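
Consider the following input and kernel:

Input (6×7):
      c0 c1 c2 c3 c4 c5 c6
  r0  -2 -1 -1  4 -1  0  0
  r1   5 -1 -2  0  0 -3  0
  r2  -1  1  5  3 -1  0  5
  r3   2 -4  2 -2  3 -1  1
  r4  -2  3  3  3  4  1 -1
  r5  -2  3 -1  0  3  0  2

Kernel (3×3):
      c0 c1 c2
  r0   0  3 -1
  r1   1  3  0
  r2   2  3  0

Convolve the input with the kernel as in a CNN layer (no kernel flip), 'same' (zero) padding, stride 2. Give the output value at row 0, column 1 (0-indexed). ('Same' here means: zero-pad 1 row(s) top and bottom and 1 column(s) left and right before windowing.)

-12

The receptive field on the zero-padded input at this output position is [0 0 0 / -1 -1 4 / -1 -2 0]. Elementwise product with the kernel and sum: 0·3 + 0·-1 + -1·1 + -1·3 + -1·2 + -2·3.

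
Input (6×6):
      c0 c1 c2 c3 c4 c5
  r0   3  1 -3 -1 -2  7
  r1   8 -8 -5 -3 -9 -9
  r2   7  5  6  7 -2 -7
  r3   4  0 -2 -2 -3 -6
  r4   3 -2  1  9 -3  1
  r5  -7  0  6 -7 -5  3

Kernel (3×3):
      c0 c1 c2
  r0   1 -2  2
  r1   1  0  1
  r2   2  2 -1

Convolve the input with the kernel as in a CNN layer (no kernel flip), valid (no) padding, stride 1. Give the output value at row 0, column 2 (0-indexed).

9

The receptive field on the input at this output position is [-3 -1 -2 / -5 -3 -9 / 6 7 -2]. Elementwise product with the kernel and sum: -3·1 + -1·-2 + -2·2 + -5·1 + -9·1 + 6·2 + 7·2 + -2·-1.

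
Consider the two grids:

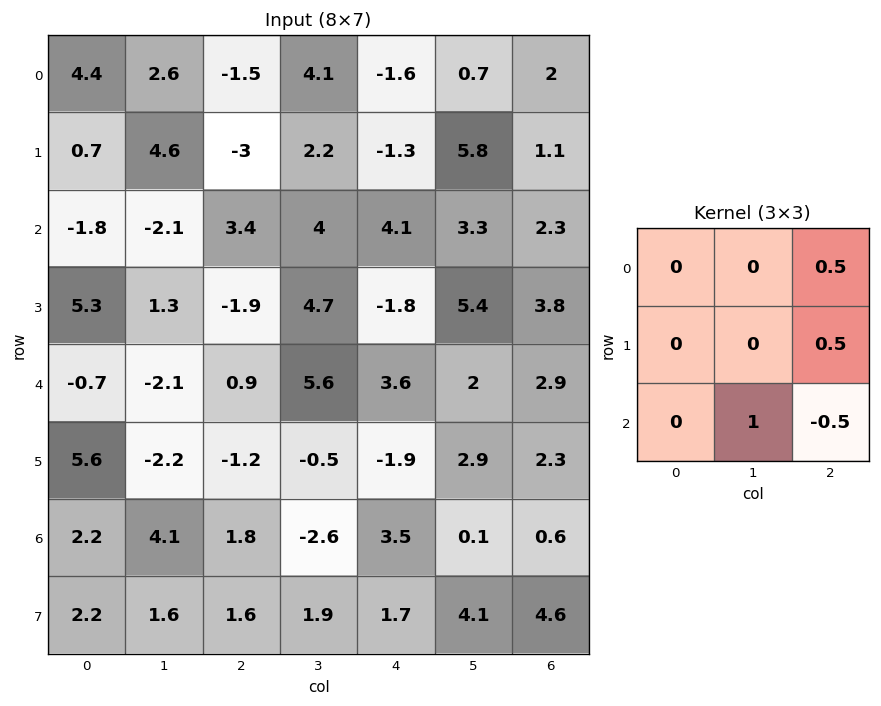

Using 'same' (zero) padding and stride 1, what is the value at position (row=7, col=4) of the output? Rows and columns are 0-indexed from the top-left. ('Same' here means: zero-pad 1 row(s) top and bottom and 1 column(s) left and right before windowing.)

2.1

The receptive field on the zero-padded input at this output position is [-2.6 3.5 0.1 / 1.9 1.7 4.1 / 0 0 0]. Elementwise product with the kernel and sum: 0.1·0.5 + 4.1·0.5 + 0·1 + 0·-0.5.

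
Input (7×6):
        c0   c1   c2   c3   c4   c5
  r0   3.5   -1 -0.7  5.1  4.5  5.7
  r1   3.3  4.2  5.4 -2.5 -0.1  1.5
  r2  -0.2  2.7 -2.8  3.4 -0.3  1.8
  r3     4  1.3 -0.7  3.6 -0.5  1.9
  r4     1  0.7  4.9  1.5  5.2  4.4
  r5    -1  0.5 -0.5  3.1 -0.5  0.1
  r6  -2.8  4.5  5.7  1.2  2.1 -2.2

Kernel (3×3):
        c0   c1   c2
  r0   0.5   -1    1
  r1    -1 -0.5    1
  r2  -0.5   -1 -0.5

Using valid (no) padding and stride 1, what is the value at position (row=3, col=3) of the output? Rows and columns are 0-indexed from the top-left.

3.4

The receptive field on the input at this output position is [3.6 -0.5 1.9 / 1.5 5.2 4.4 / 3.1 -0.5 0.1]. Elementwise product with the kernel and sum: 3.6·0.5 + -0.5·-1 + 1.9·1 + 1.5·-1 + 5.2·-0.5 + 4.4·1 + 3.1·-0.5 + -0.5·-1 + 0.1·-0.5.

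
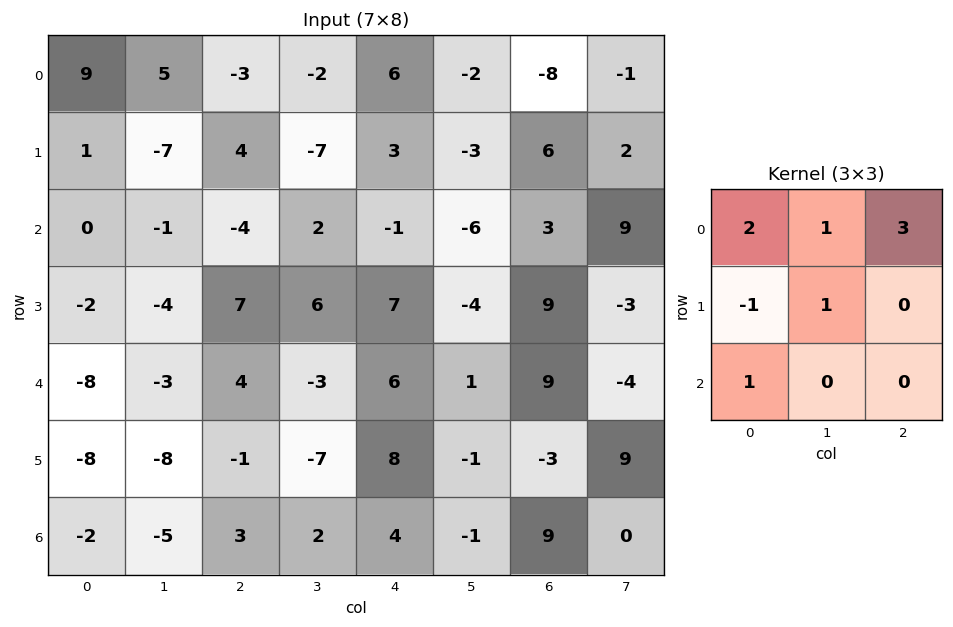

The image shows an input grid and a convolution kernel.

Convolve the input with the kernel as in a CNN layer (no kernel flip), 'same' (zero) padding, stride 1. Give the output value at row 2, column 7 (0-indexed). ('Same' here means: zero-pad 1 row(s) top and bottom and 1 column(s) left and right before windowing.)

The receptive field on the zero-padded input at this output position is [6 2 0 / 3 9 0 / 9 -3 0]. Elementwise product with the kernel and sum: 6·2 + 2·1 + 0·3 + 3·-1 + 9·1 + 9·1.

29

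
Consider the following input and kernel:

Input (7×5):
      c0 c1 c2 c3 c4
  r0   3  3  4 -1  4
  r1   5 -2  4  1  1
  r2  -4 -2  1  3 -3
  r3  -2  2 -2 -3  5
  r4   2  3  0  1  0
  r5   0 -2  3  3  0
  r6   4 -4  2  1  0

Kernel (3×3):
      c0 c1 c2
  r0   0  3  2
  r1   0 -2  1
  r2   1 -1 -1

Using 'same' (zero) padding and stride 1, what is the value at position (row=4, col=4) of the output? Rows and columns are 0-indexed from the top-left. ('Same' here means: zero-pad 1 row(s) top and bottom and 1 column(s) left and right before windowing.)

The receptive field on the zero-padded input at this output position is [-3 5 0 / 1 0 0 / 3 0 0]. Elementwise product with the kernel and sum: 5·3 + 0·2 + 0·-2 + 0·1 + 3·1 + 0·-1 + 0·-1.

18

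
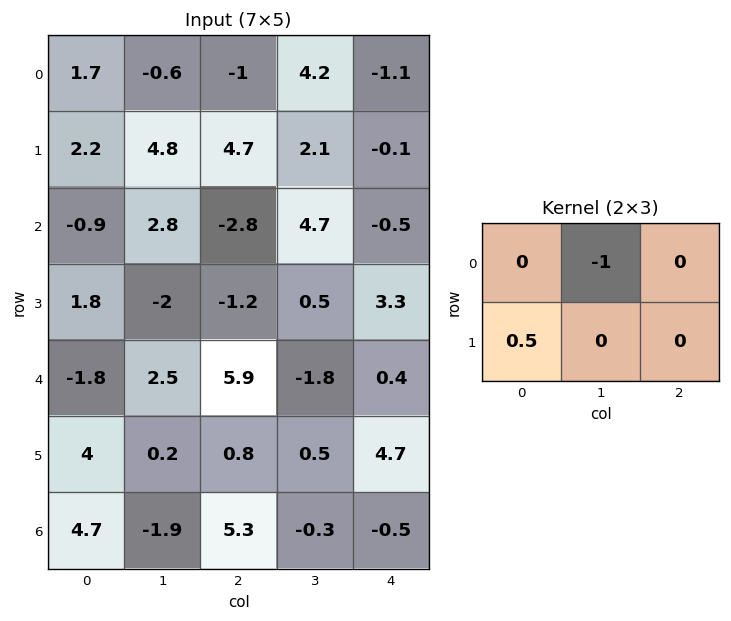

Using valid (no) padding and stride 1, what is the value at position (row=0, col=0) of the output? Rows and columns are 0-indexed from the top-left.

The receptive field on the input at this output position is [1.7 -0.6 -1 / 2.2 4.8 4.7]. Elementwise product with the kernel and sum: -0.6·-1 + 2.2·0.5.

1.7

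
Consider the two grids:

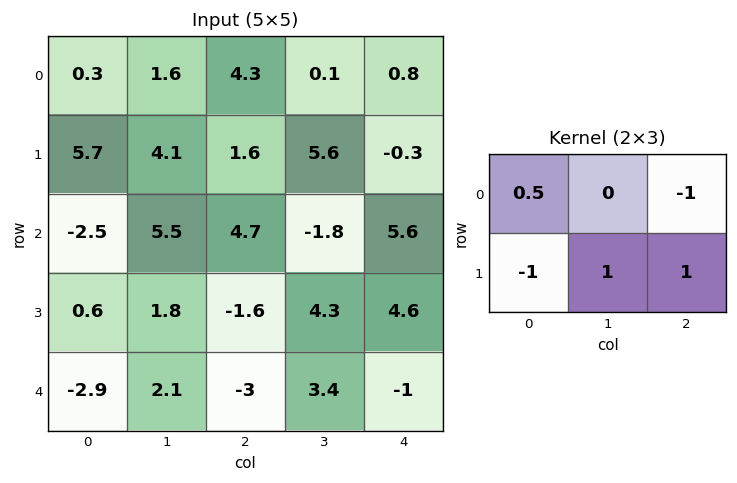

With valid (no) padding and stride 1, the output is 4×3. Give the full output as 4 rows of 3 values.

Output[0,0]: The receptive field on the input at this output position is [0.3 1.6 4.3 / 5.7 4.1 1.6]. Elementwise product with the kernel and sum: 0.3·0.5 + 4.3·-1 + 5.7·-1 + 4.1·1 + 1.6·1.
Output[0,1]: The receptive field on the input at this output position is [1.6 4.3 0.1 / 4.1 1.6 5.6]. Elementwise product with the kernel and sum: 1.6·0.5 + 0.1·-1 + 4.1·-1 + 1.6·1 + 5.6·1.

-4.15 3.8 5.05
13.95 -6.15 0.2
-6.35 5.45 7.25
3.9 -5.1 0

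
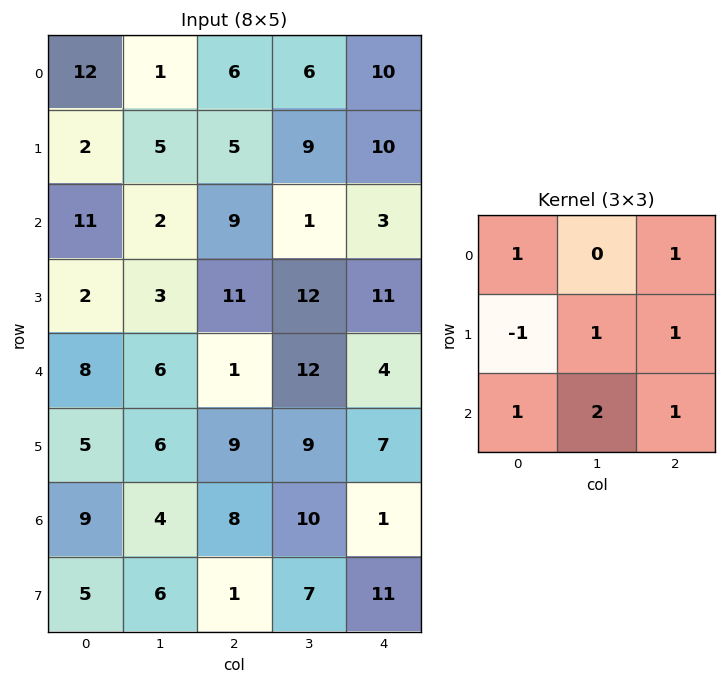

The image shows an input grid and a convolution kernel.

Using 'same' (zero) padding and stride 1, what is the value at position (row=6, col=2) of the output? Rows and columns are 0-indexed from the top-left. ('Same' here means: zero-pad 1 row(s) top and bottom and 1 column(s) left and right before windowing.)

44

The receptive field on the zero-padded input at this output position is [6 9 9 / 4 8 10 / 6 1 7]. Elementwise product with the kernel and sum: 6·1 + 9·1 + 4·-1 + 8·1 + 10·1 + 6·1 + 1·2 + 7·1.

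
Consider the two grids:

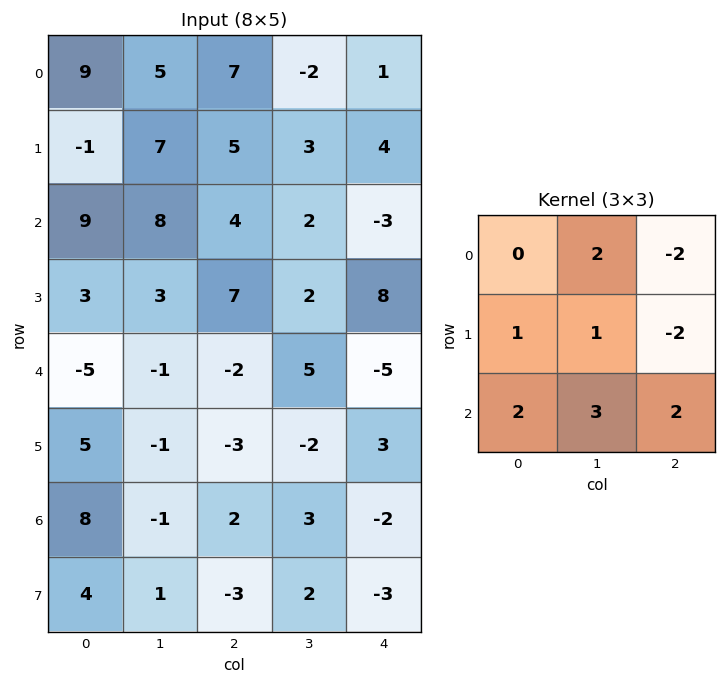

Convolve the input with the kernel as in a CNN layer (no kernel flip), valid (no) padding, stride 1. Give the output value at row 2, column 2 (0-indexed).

The receptive field on the input at this output position is [4 2 -3 / 7 2 8 / -2 5 -5]. Elementwise product with the kernel and sum: 2·2 + -3·-2 + 7·1 + 2·1 + 8·-2 + -2·2 + 5·3 + -5·2.

4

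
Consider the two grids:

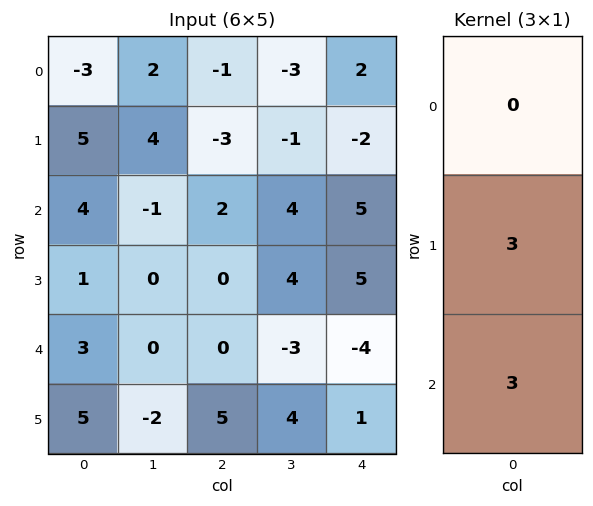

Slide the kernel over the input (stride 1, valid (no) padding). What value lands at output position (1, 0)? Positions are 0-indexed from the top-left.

15

The receptive field on the input at this output position is [5 / 4 / 1]. Elementwise product with the kernel and sum: 4·3 + 1·3.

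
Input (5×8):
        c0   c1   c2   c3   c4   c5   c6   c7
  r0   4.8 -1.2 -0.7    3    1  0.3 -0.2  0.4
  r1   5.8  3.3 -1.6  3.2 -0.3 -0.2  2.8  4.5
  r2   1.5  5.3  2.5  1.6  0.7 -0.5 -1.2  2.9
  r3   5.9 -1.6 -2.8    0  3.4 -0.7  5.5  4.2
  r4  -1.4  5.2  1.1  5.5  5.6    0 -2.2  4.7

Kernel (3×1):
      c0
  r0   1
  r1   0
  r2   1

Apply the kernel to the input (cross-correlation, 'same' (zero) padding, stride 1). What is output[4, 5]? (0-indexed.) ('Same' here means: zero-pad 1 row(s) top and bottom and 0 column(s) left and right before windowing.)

The receptive field on the zero-padded input at this output position is [-0.7 / 0 / 0]. Elementwise product with the kernel and sum: -0.7·1 + 0·1.

-0.7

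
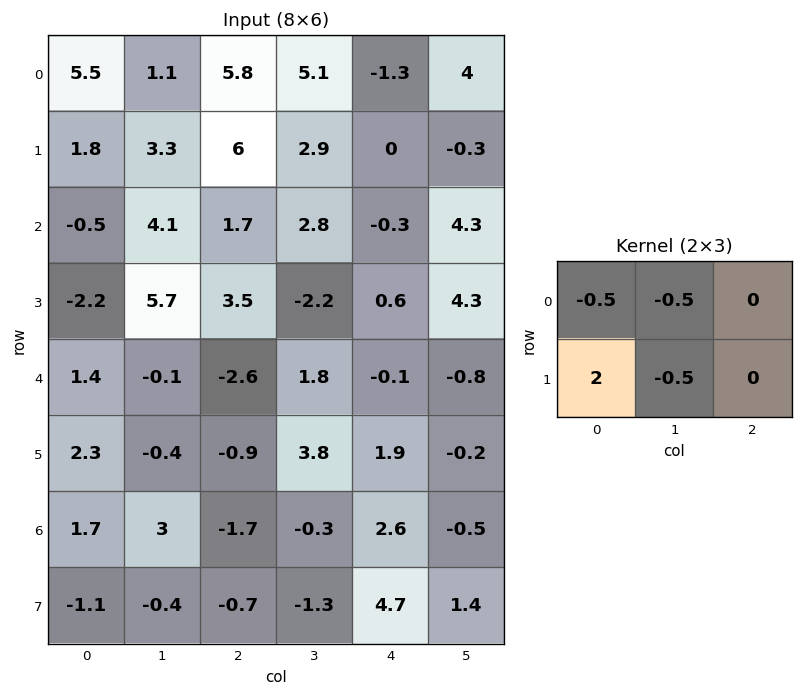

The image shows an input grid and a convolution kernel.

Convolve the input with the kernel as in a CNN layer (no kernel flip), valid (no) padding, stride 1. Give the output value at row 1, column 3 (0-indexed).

The receptive field on the input at this output position is [2.9 0 -0.3 / 2.8 -0.3 4.3]. Elementwise product with the kernel and sum: 2.9·-0.5 + 0·-0.5 + 2.8·2 + -0.3·-0.5.

4.3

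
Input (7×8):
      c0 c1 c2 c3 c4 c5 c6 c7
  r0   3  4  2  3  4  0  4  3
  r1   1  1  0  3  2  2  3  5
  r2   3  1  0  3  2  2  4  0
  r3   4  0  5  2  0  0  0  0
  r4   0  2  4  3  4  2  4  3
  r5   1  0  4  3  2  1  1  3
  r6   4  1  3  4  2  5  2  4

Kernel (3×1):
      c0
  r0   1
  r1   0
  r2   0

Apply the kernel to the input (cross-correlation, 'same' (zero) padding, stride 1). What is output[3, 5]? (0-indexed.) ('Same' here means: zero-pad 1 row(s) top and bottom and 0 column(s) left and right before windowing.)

2

The receptive field on the zero-padded input at this output position is [2 / 0 / 2]. Elementwise product with the kernel and sum: 2·1.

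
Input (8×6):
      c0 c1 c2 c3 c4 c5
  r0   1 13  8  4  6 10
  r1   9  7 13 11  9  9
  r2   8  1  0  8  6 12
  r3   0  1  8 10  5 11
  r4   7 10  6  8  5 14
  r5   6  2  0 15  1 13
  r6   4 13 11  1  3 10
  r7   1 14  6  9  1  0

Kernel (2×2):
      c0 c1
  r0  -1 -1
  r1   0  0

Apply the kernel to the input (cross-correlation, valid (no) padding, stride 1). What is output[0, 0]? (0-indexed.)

The receptive field on the input at this output position is [1 13 / 9 7]. Elementwise product with the kernel and sum: 1·-1 + 13·-1.

-14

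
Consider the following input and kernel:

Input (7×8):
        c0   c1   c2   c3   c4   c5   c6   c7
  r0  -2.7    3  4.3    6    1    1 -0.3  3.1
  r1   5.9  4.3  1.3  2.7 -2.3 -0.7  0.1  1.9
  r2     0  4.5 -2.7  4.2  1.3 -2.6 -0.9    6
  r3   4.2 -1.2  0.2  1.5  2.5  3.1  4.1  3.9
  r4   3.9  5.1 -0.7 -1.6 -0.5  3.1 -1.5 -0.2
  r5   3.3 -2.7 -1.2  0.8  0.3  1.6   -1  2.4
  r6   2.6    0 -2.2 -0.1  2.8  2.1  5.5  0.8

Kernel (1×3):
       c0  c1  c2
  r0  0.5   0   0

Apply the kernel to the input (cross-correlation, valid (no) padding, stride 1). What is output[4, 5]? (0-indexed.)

1.55

The receptive field on the input at this output position is [3.1 -1.5 -0.2]. Elementwise product with the kernel and sum: 3.1·0.5.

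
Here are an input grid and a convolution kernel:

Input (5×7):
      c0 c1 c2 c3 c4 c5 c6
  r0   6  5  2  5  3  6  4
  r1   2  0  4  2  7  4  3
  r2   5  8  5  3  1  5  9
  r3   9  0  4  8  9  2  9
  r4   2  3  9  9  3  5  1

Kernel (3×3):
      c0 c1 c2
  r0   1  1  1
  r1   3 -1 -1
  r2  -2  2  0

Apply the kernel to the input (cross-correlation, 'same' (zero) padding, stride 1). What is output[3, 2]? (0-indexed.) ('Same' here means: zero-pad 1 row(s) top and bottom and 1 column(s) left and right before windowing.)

16

The receptive field on the zero-padded input at this output position is [8 5 3 / 0 4 8 / 3 9 9]. Elementwise product with the kernel and sum: 8·1 + 5·1 + 3·1 + 0·3 + 4·-1 + 8·-1 + 3·-2 + 9·2.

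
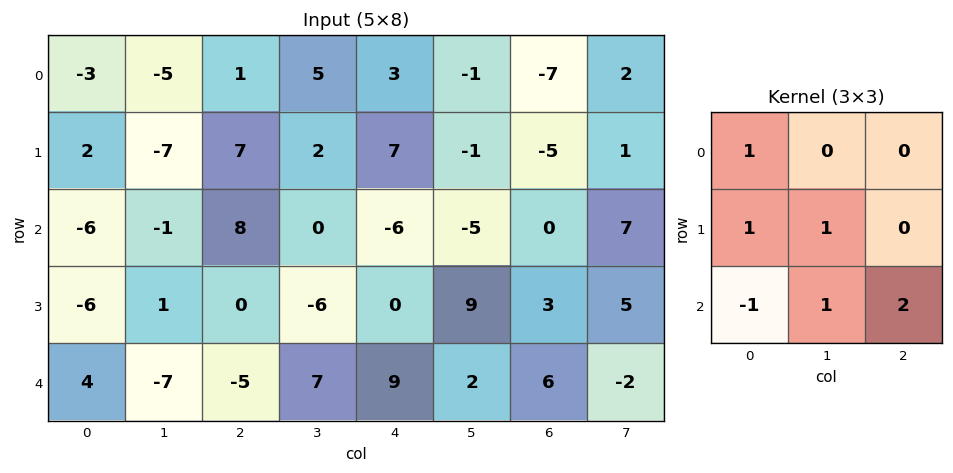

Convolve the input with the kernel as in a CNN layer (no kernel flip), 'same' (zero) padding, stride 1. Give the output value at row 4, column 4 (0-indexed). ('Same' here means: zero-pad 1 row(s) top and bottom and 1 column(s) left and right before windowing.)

The receptive field on the zero-padded input at this output position is [-6 0 9 / 7 9 2 / 0 0 0]. Elementwise product with the kernel and sum: -6·1 + 7·1 + 9·1 + 0·-1 + 0·1 + 0·2.

10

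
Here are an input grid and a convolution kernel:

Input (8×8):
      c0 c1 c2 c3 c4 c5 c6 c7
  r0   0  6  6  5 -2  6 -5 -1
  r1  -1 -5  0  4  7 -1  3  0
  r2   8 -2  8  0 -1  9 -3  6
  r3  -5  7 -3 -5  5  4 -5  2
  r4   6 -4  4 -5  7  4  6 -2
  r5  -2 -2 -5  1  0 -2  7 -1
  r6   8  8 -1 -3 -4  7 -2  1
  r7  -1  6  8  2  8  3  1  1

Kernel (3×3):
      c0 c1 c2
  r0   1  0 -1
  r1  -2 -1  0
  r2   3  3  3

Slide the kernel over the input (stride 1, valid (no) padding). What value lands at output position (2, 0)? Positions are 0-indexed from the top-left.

21

The receptive field on the input at this output position is [8 -2 8 / -5 7 -3 / 6 -4 4]. Elementwise product with the kernel and sum: 8·1 + 8·-1 + -5·-2 + 7·-1 + 6·3 + -4·3 + 4·3.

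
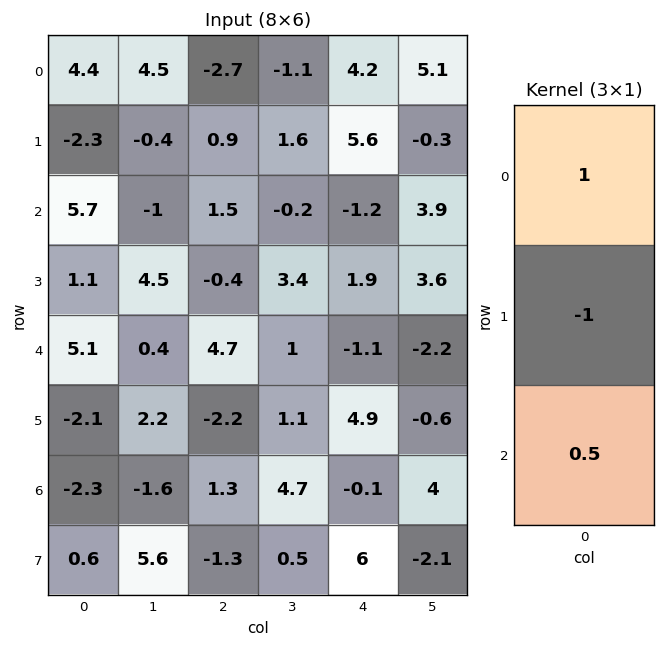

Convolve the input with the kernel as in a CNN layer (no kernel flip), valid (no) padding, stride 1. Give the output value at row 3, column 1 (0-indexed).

The receptive field on the input at this output position is [4.5 / 0.4 / 2.2]. Elementwise product with the kernel and sum: 4.5·1 + 0.4·-1 + 2.2·0.5.

5.2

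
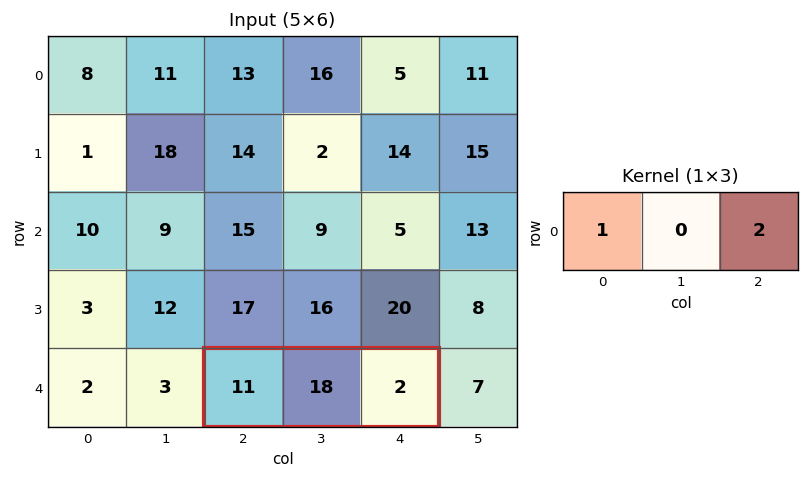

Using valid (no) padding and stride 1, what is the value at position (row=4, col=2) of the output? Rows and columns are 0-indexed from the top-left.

15

The receptive field on the input at this output position is [11 18 2]. Elementwise product with the kernel and sum: 11·1 + 2·2.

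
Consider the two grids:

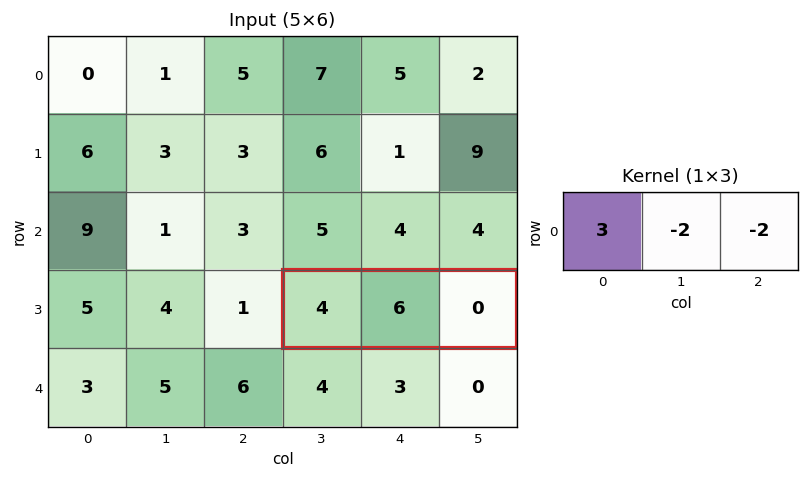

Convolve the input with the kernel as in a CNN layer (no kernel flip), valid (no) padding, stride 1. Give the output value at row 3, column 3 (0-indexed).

0

The receptive field on the input at this output position is [4 6 0]. Elementwise product with the kernel and sum: 4·3 + 6·-2 + 0·-2.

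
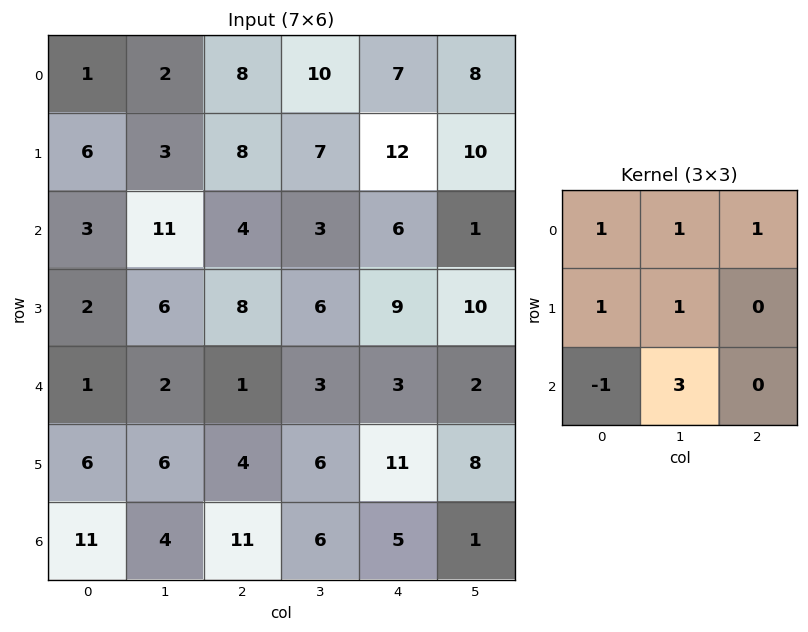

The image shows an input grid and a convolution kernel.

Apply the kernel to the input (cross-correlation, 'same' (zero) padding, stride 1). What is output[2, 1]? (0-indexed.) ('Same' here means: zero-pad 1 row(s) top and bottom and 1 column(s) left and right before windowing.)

The receptive field on the zero-padded input at this output position is [6 3 8 / 3 11 4 / 2 6 8]. Elementwise product with the kernel and sum: 6·1 + 3·1 + 8·1 + 3·1 + 11·1 + 2·-1 + 6·3.

47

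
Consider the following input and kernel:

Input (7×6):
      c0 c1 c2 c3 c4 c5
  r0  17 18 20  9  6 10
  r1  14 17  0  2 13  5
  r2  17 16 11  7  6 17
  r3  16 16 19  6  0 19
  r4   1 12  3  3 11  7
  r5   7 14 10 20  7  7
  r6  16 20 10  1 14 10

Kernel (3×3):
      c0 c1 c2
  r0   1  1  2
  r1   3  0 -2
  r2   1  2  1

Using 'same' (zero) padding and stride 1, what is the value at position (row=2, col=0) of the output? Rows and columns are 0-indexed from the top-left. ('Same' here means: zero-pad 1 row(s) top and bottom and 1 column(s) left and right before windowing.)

The receptive field on the zero-padded input at this output position is [0 14 17 / 0 17 16 / 0 16 16]. Elementwise product with the kernel and sum: 0·1 + 14·1 + 17·2 + 0·3 + 16·-2 + 0·1 + 16·2 + 16·1.

64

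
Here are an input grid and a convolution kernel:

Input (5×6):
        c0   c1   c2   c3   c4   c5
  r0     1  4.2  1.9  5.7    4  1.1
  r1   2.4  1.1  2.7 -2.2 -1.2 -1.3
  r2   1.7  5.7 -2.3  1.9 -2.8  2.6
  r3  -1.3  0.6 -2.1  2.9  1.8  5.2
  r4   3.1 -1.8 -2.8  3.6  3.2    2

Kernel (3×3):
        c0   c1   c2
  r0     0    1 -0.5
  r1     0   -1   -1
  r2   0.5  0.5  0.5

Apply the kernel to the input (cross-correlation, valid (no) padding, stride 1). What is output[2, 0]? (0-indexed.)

7.6

The receptive field on the input at this output position is [1.7 5.7 -2.3 / -1.3 0.6 -2.1 / 3.1 -1.8 -2.8]. Elementwise product with the kernel and sum: 5.7·1 + -2.3·-0.5 + 0.6·-1 + -2.1·-1 + 3.1·0.5 + -1.8·0.5 + -2.8·0.5.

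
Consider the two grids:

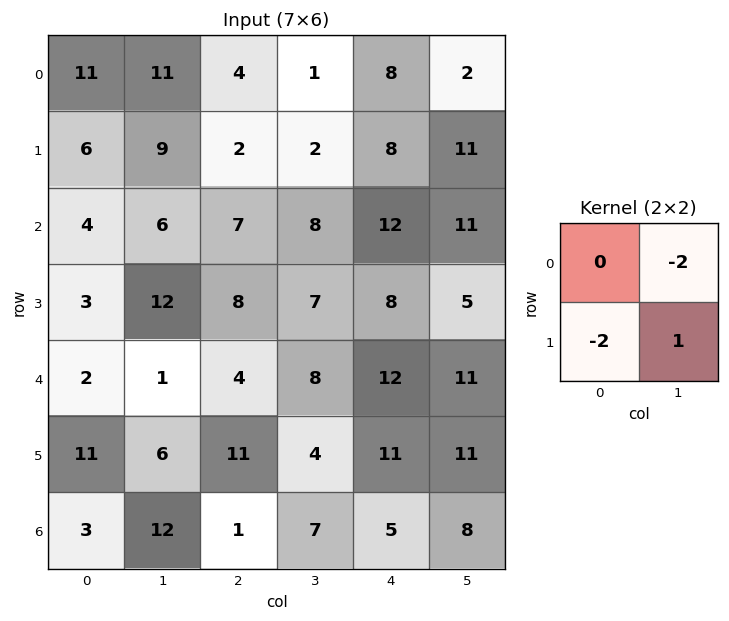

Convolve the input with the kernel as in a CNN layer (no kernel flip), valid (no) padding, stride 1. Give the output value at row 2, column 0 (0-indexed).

-6

The receptive field on the input at this output position is [4 6 / 3 12]. Elementwise product with the kernel and sum: 6·-2 + 3·-2 + 12·1.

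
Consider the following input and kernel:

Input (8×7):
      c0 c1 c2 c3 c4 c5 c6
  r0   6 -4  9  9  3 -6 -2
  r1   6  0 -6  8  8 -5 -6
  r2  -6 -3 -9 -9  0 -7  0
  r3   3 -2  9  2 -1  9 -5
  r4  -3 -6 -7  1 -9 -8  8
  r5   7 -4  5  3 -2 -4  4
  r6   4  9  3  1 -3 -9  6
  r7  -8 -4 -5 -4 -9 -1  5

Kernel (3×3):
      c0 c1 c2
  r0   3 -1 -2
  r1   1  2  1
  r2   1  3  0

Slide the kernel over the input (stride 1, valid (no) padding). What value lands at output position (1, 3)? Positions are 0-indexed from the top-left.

9

The receptive field on the input at this output position is [8 8 -5 / -9 0 -7 / 2 -1 9]. Elementwise product with the kernel and sum: 8·3 + 8·-1 + -5·-2 + -9·1 + 0·2 + -7·1 + 2·1 + -1·3.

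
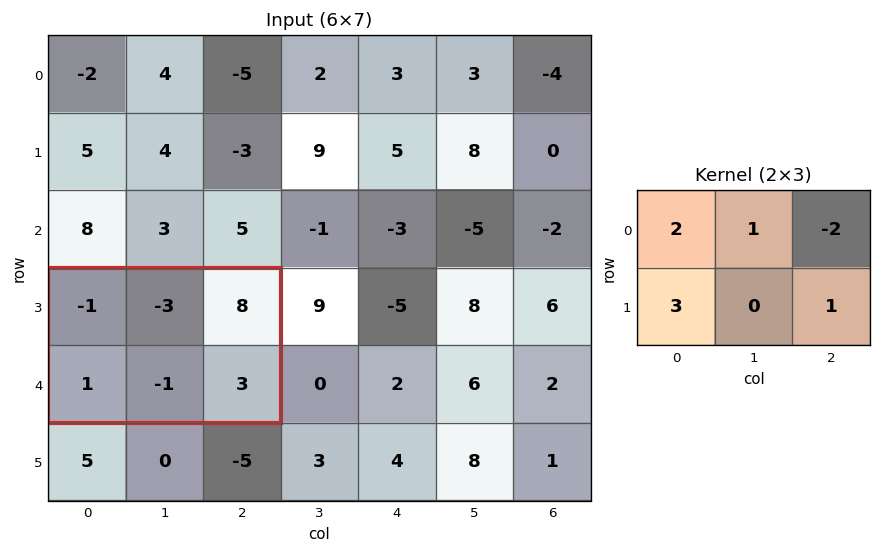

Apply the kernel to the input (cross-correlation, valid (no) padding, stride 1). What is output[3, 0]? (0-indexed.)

-15

The receptive field on the input at this output position is [-1 -3 8 / 1 -1 3]. Elementwise product with the kernel and sum: -1·2 + -3·1 + 8·-2 + 1·3 + 3·1.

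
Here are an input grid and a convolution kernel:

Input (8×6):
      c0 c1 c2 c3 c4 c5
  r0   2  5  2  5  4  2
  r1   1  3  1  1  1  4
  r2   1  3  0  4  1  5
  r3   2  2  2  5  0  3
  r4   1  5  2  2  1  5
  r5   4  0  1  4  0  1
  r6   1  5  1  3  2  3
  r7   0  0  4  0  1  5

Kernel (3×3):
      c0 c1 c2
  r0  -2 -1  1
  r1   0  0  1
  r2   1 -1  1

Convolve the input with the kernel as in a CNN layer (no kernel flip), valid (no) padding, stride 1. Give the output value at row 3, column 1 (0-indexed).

The receptive field on the input at this output position is [2 2 5 / 5 2 2 / 0 1 4]. Elementwise product with the kernel and sum: 2·-2 + 2·-1 + 5·1 + 2·1 + 0·1 + 1·-1 + 4·1.

4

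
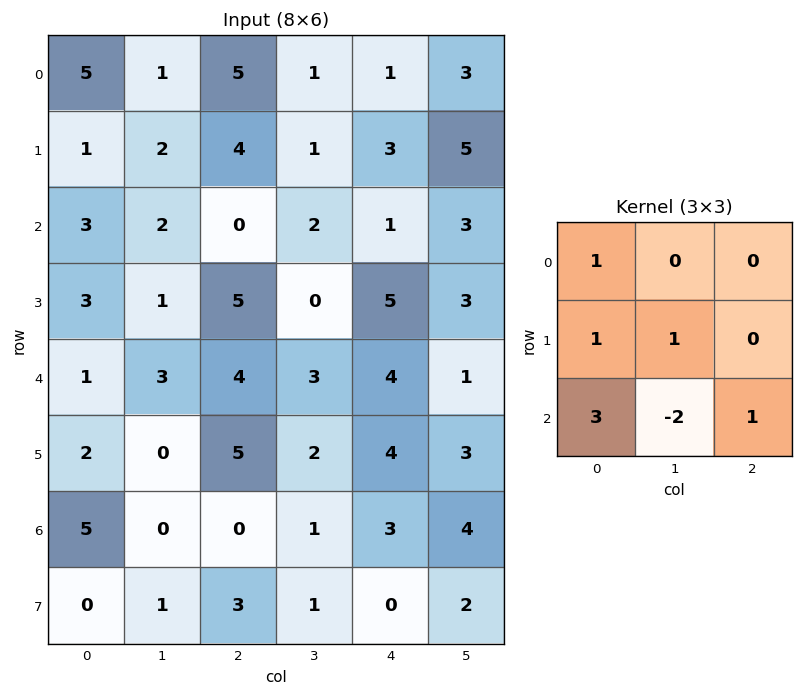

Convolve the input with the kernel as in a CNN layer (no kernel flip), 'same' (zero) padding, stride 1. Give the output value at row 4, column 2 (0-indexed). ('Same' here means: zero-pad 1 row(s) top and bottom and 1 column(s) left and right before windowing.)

The receptive field on the zero-padded input at this output position is [1 5 0 / 3 4 3 / 0 5 2]. Elementwise product with the kernel and sum: 1·1 + 3·1 + 4·1 + 0·3 + 5·-2 + 2·1.

0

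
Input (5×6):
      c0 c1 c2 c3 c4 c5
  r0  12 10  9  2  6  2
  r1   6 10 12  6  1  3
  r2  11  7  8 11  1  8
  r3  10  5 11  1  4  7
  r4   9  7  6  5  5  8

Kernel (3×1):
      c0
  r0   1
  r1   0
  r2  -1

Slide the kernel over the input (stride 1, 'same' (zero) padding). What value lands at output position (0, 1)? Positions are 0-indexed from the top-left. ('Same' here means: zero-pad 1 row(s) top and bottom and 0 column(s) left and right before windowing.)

The receptive field on the zero-padded input at this output position is [0 / 10 / 10]. Elementwise product with the kernel and sum: 0·1 + 10·-1.

-10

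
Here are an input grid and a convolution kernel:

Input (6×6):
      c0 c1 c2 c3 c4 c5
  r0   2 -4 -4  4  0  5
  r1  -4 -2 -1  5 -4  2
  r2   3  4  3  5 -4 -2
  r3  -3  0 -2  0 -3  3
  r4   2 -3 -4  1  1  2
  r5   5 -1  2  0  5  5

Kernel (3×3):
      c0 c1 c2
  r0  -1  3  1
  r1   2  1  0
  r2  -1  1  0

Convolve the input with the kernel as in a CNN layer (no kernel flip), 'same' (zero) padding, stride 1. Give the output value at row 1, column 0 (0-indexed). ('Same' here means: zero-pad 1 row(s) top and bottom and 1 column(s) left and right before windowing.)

The receptive field on the zero-padded input at this output position is [0 2 -4 / 0 -4 -2 / 0 3 4]. Elementwise product with the kernel and sum: 0·-1 + 2·3 + -4·1 + 0·2 + -4·1 + 0·-1 + 3·1.

1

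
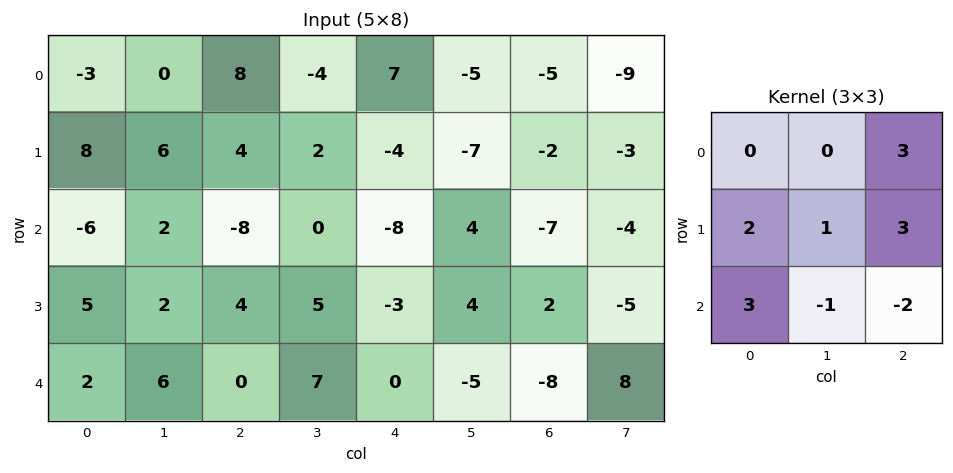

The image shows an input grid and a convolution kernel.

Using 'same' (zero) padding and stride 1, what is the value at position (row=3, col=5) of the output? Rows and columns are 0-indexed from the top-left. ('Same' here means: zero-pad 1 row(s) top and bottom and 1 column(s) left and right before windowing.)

4

The receptive field on the zero-padded input at this output position is [-8 4 -7 / -3 4 2 / 0 -5 -8]. Elementwise product with the kernel and sum: -7·3 + -3·2 + 4·1 + 2·3 + 0·3 + -5·-1 + -8·-2.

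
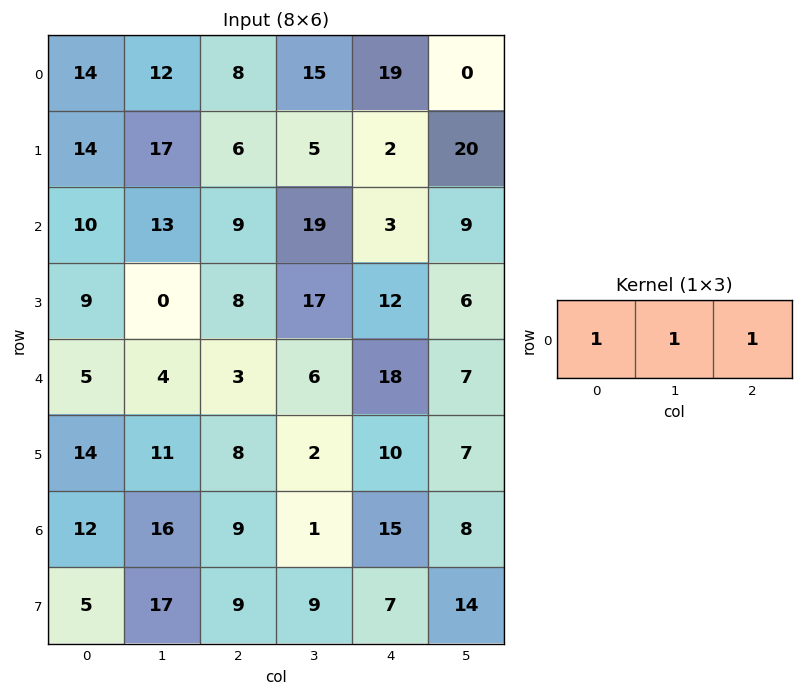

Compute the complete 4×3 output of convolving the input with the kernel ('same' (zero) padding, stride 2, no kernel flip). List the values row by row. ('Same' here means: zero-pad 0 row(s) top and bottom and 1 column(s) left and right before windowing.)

Output[0,0]: The receptive field on the zero-padded input at this output position is [0 14 12]. Elementwise product with the kernel and sum: 0·1 + 14·1 + 12·1.
Output[0,1]: The receptive field on the zero-padded input at this output position is [12 8 15]. Elementwise product with the kernel and sum: 12·1 + 8·1 + 15·1.

26 35 34
23 41 31
9 13 31
28 26 24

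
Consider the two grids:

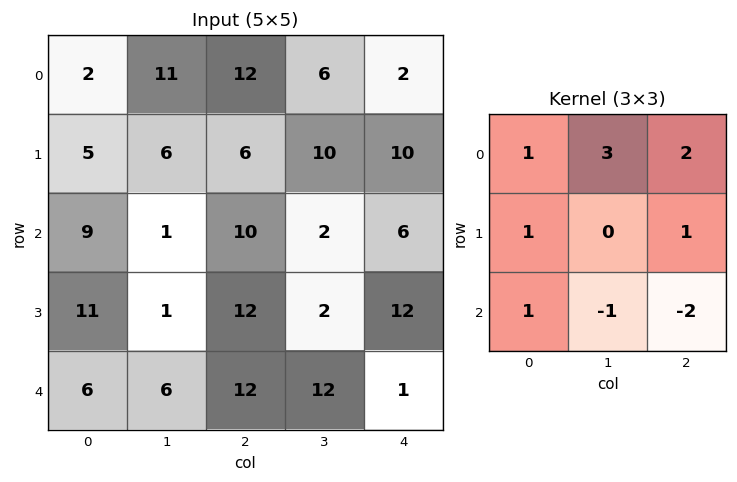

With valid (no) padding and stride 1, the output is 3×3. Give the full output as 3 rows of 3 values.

58 62 46
40 32 58
31 8 50

Output[0,0]: The receptive field on the input at this output position is [2 11 12 / 5 6 6 / 9 1 10]. Elementwise product with the kernel and sum: 2·1 + 11·3 + 12·2 + 5·1 + 6·1 + 9·1 + 1·-1 + 10·-2.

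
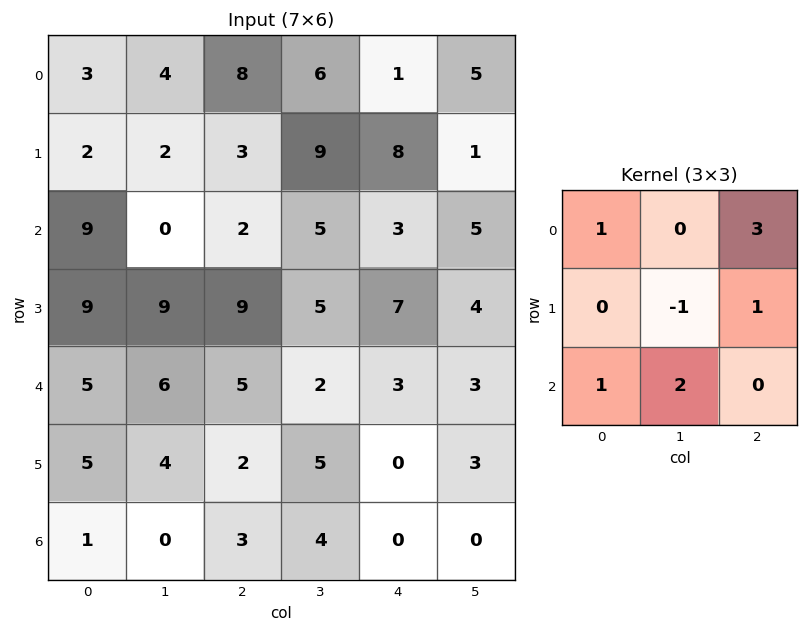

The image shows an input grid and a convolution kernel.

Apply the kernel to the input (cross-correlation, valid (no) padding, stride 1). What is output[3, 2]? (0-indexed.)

43

The receptive field on the input at this output position is [9 5 7 / 5 2 3 / 2 5 0]. Elementwise product with the kernel and sum: 9·1 + 7·3 + 2·-1 + 3·1 + 2·1 + 5·2.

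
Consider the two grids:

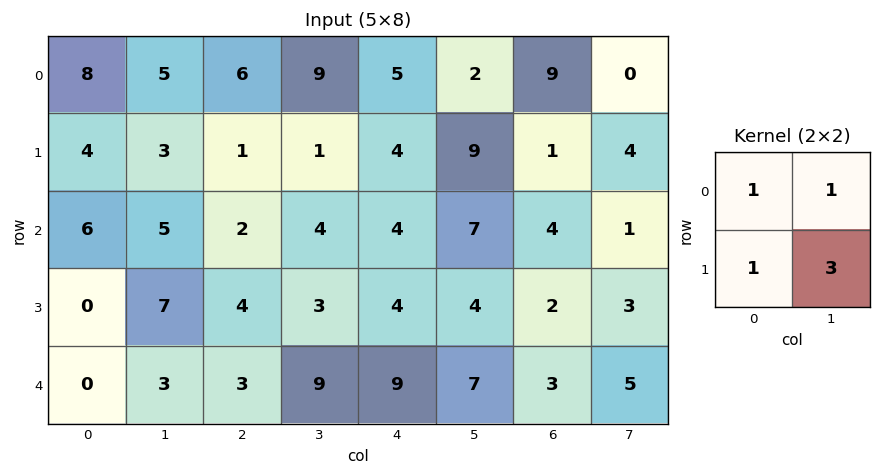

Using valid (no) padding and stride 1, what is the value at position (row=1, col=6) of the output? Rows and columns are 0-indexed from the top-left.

12

The receptive field on the input at this output position is [1 4 / 4 1]. Elementwise product with the kernel and sum: 1·1 + 4·1 + 4·1 + 1·3.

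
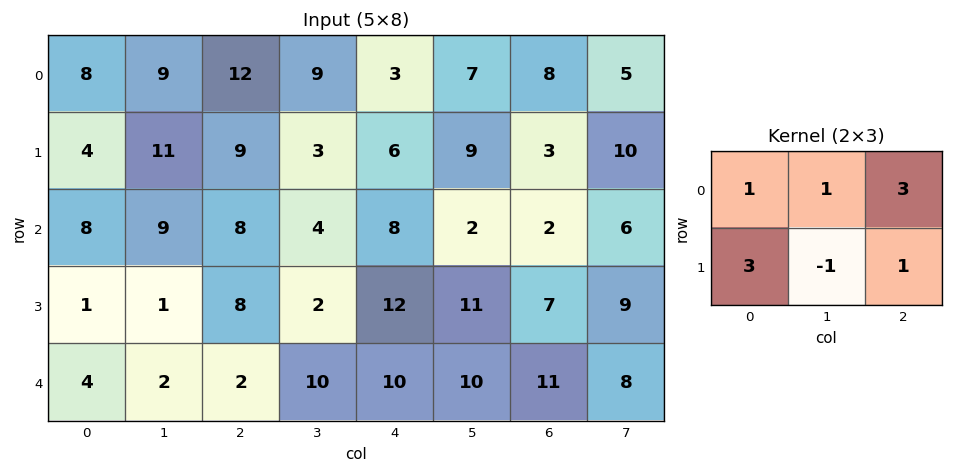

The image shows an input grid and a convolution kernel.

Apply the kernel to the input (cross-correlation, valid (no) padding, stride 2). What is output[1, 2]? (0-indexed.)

The receptive field on the input at this output position is [8 2 2 / 12 11 7]. Elementwise product with the kernel and sum: 8·1 + 2·1 + 2·3 + 12·3 + 11·-1 + 7·1.

48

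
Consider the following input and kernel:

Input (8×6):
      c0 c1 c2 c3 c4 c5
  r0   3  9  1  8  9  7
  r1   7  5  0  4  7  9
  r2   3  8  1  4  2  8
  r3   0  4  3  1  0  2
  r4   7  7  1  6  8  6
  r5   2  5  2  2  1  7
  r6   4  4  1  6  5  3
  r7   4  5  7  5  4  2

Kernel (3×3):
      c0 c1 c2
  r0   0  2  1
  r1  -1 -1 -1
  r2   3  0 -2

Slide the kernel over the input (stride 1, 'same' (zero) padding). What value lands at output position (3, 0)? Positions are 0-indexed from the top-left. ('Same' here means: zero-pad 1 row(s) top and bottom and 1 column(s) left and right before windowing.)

The receptive field on the zero-padded input at this output position is [0 3 8 / 0 0 4 / 0 7 7]. Elementwise product with the kernel and sum: 3·2 + 8·1 + 0·-1 + 0·-1 + 4·-1 + 0·3 + 7·-2.

-4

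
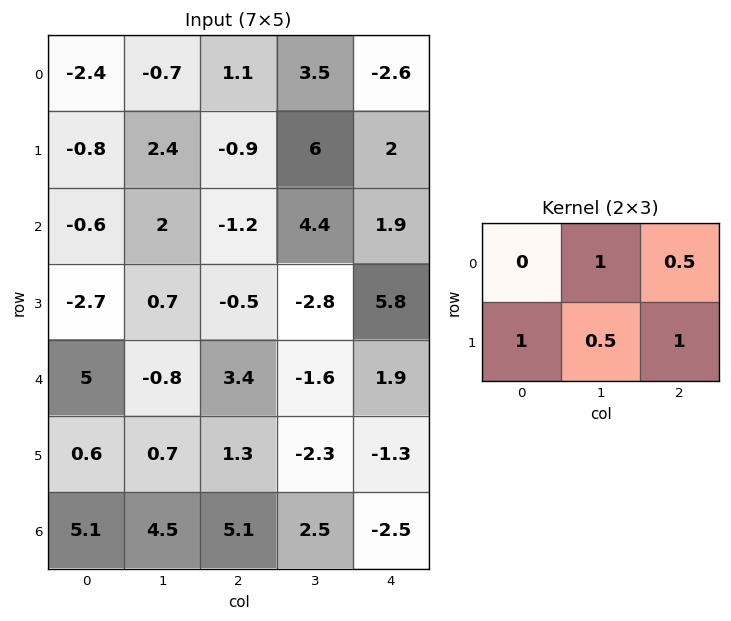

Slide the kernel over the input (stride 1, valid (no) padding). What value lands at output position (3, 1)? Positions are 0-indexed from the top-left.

-2.6

The receptive field on the input at this output position is [0.7 -0.5 -2.8 / -0.8 3.4 -1.6]. Elementwise product with the kernel and sum: -0.5·1 + -2.8·0.5 + -0.8·1 + 3.4·0.5 + -1.6·1.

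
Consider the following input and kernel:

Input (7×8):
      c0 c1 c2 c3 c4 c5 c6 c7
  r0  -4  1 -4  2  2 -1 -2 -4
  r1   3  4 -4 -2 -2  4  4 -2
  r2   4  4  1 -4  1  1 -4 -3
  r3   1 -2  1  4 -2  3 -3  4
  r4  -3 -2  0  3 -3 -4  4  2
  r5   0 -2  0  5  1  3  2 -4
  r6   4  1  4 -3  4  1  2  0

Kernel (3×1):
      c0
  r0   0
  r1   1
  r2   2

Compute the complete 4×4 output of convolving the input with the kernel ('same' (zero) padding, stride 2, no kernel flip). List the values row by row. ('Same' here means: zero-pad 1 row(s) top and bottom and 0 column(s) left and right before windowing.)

Output[0,0]: The receptive field on the zero-padded input at this output position is [0 / -4 / 3]. Elementwise product with the kernel and sum: -4·1 + 3·2.

2 -12 -2 6
6 3 -3 -10
-3 0 -1 8
4 4 4 2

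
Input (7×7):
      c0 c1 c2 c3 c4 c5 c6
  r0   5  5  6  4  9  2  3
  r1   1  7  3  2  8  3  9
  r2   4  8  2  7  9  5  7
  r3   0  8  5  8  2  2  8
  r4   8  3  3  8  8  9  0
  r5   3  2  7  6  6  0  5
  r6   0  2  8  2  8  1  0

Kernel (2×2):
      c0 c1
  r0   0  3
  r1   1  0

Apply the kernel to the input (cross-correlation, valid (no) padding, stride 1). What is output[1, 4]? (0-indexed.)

The receptive field on the input at this output position is [8 3 / 9 5]. Elementwise product with the kernel and sum: 3·3 + 9·1.

18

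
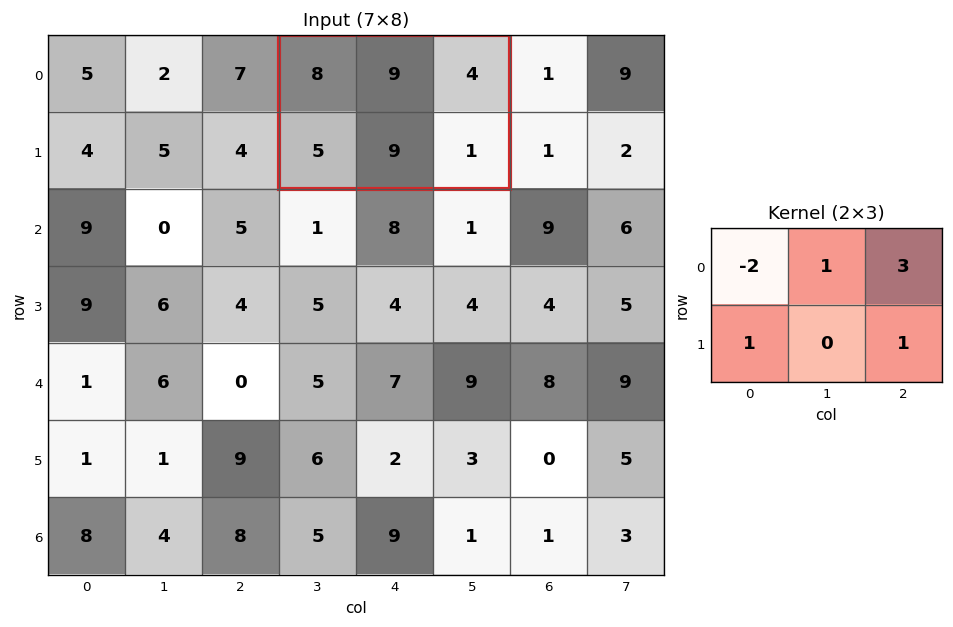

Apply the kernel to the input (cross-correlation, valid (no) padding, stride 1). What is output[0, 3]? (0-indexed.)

The receptive field on the input at this output position is [8 9 4 / 5 9 1]. Elementwise product with the kernel and sum: 8·-2 + 9·1 + 4·3 + 5·1 + 1·1.

11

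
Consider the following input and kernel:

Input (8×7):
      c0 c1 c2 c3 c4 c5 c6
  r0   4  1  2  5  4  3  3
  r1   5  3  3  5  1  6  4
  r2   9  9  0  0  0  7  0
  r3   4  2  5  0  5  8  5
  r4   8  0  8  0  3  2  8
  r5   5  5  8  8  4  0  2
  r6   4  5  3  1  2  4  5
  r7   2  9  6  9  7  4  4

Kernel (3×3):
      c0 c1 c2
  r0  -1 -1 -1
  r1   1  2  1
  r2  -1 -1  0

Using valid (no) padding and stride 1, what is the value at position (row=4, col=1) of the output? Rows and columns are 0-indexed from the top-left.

The receptive field on the input at this output position is [0 8 0 / 5 8 8 / 5 3 1]. Elementwise product with the kernel and sum: 0·-1 + 8·-1 + 0·-1 + 5·1 + 8·2 + 8·1 + 5·-1 + 3·-1.

13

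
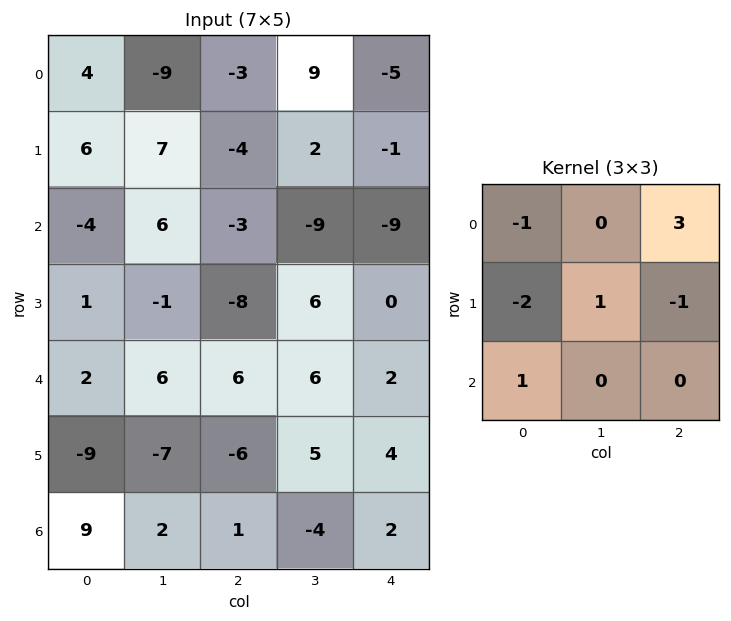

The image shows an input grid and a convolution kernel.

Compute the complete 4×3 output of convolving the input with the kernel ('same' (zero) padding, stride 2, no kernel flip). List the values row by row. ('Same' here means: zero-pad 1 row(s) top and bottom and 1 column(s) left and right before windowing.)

Output[0,0]: The receptive field on the zero-padded input at this output position is [0 0 0 / 0 4 -9 / 0 6 7]. Elementwise product with the kernel and sum: 0·-1 + 0·3 + 0·-2 + 4·1 + -9·-1 + 0·1.

13 13 -21
11 -8 13
-7 0 -11
-14 23 5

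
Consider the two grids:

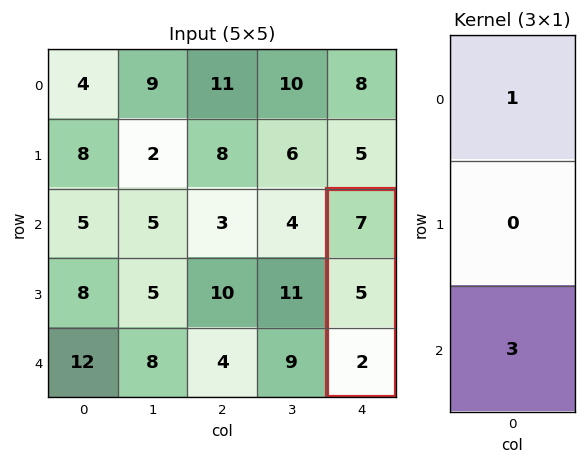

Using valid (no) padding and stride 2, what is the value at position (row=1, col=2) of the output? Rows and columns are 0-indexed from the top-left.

13

The receptive field on the input at this output position is [7 / 5 / 2]. Elementwise product with the kernel and sum: 7·1 + 2·3.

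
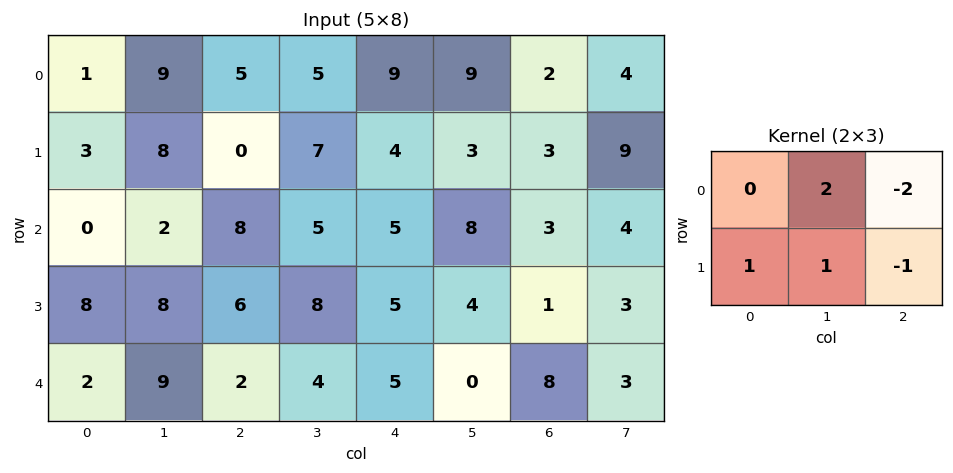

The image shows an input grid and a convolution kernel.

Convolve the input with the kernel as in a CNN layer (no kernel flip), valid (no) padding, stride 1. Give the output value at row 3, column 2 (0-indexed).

7

The receptive field on the input at this output position is [6 8 5 / 2 4 5]. Elementwise product with the kernel and sum: 8·2 + 5·-2 + 2·1 + 4·1 + 5·-1.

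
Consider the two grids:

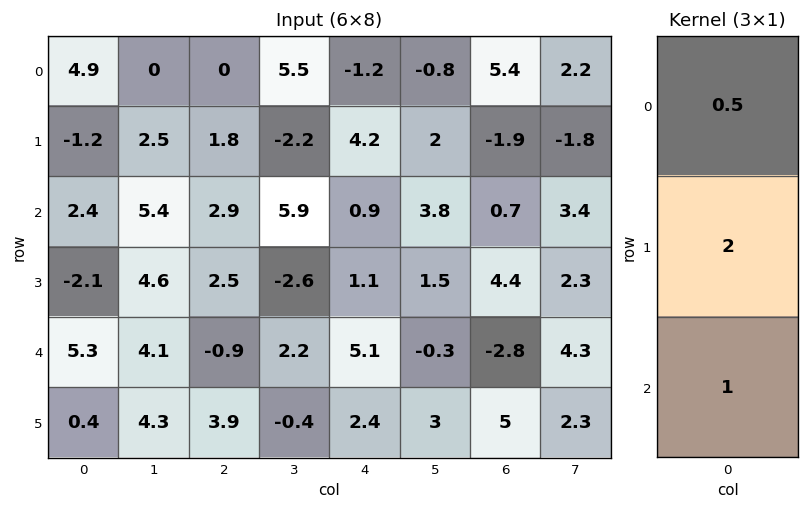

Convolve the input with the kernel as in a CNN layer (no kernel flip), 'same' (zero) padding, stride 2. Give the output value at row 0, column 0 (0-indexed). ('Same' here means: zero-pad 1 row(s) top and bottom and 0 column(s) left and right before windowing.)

8.6

The receptive field on the zero-padded input at this output position is [0 / 4.9 / -1.2]. Elementwise product with the kernel and sum: 0·0.5 + 4.9·2 + -1.2·1.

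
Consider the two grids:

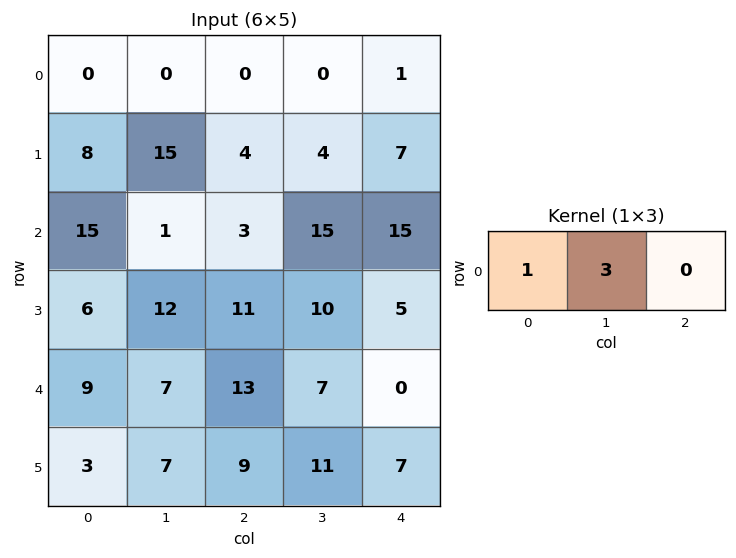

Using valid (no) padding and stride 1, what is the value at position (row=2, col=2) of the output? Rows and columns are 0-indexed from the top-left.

48

The receptive field on the input at this output position is [3 15 15]. Elementwise product with the kernel and sum: 3·1 + 15·3.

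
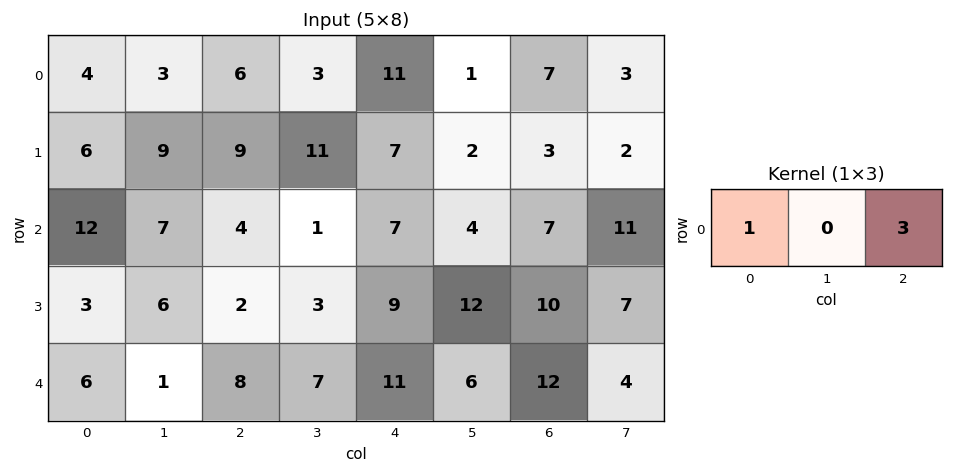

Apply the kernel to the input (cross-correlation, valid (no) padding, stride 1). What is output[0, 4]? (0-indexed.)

32

The receptive field on the input at this output position is [11 1 7]. Elementwise product with the kernel and sum: 11·1 + 7·3.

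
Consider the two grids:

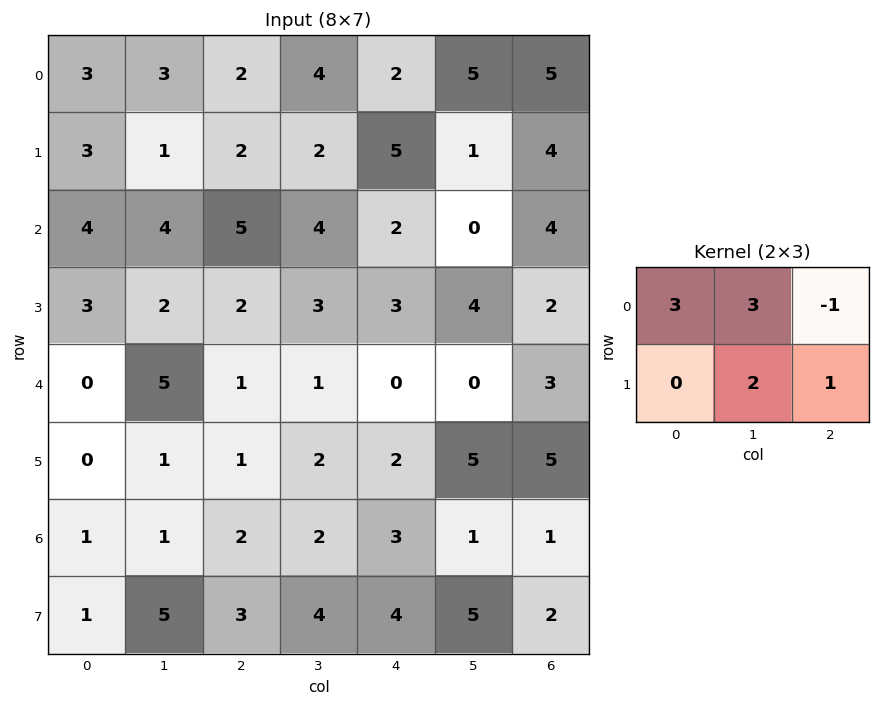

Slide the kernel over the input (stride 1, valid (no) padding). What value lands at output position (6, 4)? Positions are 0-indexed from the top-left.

The receptive field on the input at this output position is [3 1 1 / 4 5 2]. Elementwise product with the kernel and sum: 3·3 + 1·3 + 1·-1 + 5·2 + 2·1.

23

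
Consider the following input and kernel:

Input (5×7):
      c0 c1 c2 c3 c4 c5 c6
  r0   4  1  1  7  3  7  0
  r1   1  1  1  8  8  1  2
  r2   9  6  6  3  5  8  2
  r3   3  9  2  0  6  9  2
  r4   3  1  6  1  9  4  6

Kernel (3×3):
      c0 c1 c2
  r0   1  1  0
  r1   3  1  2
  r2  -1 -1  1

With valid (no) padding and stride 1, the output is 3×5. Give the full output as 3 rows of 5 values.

Output[0,0]: The receptive field on the input at this output position is [4 1 1 / 1 1 1 / 9 6 6]. Elementwise product with the kernel and sum: 4·1 + 1·1 + 1·3 + 1·1 + 1·2 + 9·-1 + 6·-1 + 6·1.
Output[0,1]: The receptive field on the input at this output position is [1 1 7 / 1 1 8 / 6 6 3]. Elementwise product with the kernel and sum: 1·1 + 1·1 + 1·3 + 1·1 + 8·2 + 6·-1 + 6·-1 + 3·1.

2 13 31 44 28
37 21 44 49 23
39 35 29 26 37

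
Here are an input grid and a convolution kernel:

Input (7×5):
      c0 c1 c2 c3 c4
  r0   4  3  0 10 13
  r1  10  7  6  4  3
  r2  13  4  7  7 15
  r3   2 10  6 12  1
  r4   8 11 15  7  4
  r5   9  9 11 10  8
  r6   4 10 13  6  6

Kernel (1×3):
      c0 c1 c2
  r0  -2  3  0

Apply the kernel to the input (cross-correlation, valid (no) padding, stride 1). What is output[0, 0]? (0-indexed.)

The receptive field on the input at this output position is [4 3 0]. Elementwise product with the kernel and sum: 4·-2 + 3·3.

1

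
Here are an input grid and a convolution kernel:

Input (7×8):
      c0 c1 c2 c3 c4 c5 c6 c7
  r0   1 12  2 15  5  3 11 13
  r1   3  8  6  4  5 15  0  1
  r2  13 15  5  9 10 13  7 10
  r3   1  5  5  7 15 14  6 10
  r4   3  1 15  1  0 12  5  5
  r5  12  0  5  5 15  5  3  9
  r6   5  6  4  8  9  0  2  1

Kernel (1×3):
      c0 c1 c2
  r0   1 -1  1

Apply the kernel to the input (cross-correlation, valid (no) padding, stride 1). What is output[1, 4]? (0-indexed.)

-10

The receptive field on the input at this output position is [5 15 0]. Elementwise product with the kernel and sum: 5·1 + 15·-1 + 0·1.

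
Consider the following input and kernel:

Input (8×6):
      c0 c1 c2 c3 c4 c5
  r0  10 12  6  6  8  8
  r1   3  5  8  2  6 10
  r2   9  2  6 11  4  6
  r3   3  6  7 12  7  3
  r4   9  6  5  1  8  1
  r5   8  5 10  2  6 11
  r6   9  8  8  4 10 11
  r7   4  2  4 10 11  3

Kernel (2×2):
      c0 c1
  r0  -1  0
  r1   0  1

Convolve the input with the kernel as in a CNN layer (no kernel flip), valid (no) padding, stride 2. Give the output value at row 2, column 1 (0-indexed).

-3

The receptive field on the input at this output position is [5 1 / 10 2]. Elementwise product with the kernel and sum: 5·-1 + 2·1.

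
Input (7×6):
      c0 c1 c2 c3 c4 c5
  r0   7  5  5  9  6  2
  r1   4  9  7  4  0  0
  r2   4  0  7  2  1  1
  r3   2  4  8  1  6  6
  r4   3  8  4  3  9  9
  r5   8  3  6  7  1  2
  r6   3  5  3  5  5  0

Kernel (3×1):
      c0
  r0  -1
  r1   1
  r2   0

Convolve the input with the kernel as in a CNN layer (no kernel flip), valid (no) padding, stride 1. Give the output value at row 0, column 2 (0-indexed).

2

The receptive field on the input at this output position is [5 / 7 / 7]. Elementwise product with the kernel and sum: 5·-1 + 7·1.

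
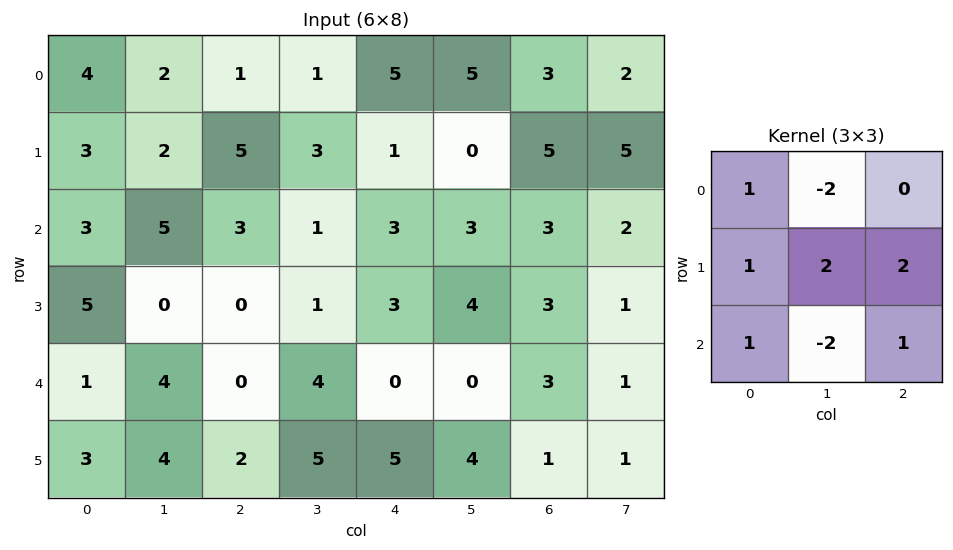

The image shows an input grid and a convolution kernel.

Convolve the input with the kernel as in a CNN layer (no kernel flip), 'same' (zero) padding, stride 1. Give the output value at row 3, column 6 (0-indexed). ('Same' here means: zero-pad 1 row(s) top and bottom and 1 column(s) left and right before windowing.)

The receptive field on the zero-padded input at this output position is [3 3 2 / 4 3 1 / 0 3 1]. Elementwise product with the kernel and sum: 3·1 + 3·-2 + 4·1 + 3·2 + 1·2 + 0·1 + 3·-2 + 1·1.

4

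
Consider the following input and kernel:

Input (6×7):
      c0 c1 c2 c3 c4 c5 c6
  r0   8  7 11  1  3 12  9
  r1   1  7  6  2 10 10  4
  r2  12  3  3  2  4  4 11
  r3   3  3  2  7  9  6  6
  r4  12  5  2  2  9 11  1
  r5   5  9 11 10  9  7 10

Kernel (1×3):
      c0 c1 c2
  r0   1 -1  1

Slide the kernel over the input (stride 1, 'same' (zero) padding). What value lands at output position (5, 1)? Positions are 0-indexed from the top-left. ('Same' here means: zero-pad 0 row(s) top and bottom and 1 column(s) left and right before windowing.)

7

The receptive field on the zero-padded input at this output position is [5 9 11]. Elementwise product with the kernel and sum: 5·1 + 9·-1 + 11·1.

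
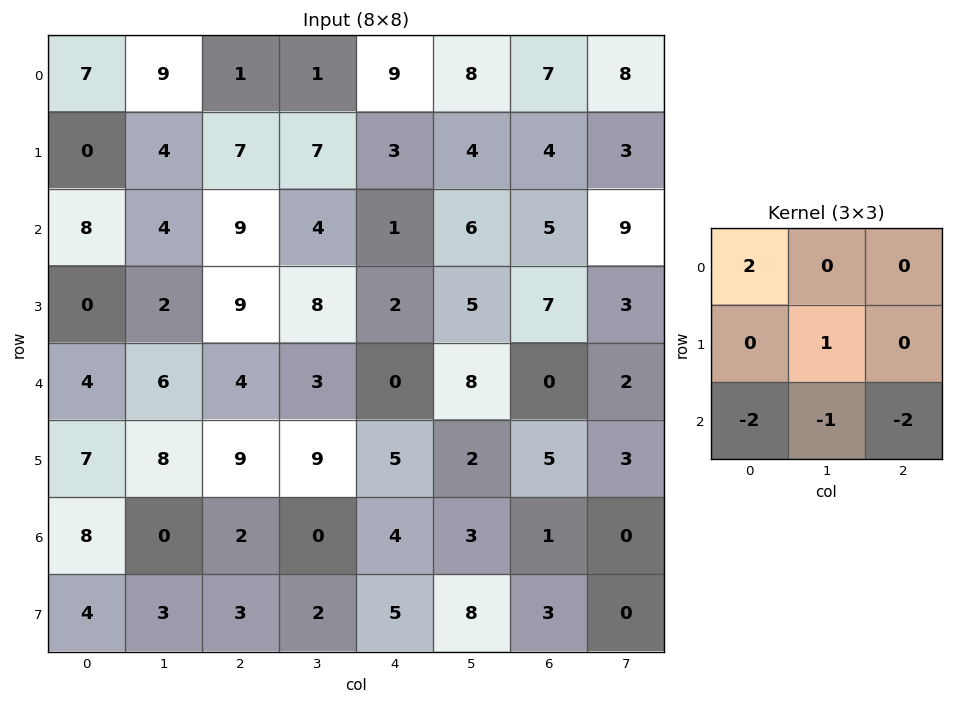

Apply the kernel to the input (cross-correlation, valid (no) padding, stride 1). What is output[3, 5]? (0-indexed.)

The receptive field on the input at this output position is [5 7 3 / 8 0 2 / 2 5 3]. Elementwise product with the kernel and sum: 5·2 + 0·1 + 2·-2 + 5·-1 + 3·-2.

-5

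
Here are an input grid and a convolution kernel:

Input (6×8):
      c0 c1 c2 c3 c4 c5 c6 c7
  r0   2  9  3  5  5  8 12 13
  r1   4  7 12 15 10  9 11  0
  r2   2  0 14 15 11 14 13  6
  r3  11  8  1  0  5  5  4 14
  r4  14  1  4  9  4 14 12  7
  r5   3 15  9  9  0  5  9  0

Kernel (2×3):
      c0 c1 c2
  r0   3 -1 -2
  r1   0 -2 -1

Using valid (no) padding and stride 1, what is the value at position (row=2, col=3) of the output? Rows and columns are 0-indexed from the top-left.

-9

The receptive field on the input at this output position is [15 11 14 / 0 5 5]. Elementwise product with the kernel and sum: 15·3 + 11·-1 + 14·-2 + 5·-2 + 5·-1.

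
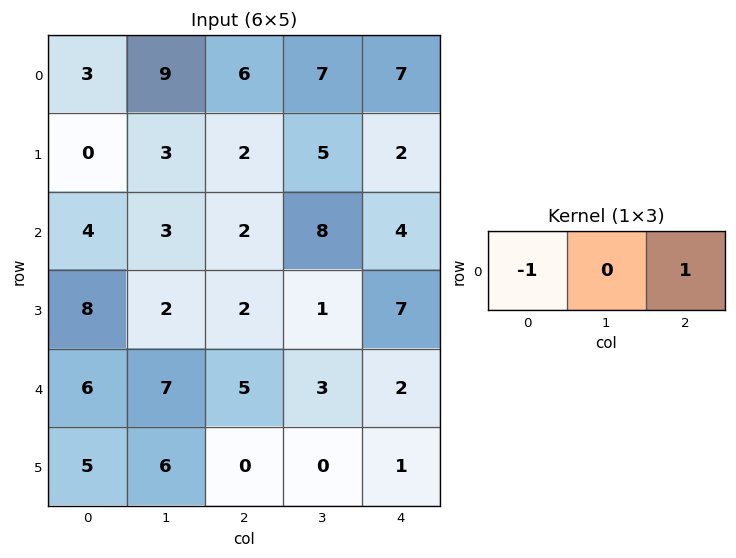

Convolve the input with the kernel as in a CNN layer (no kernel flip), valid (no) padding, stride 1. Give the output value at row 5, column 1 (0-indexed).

-6

The receptive field on the input at this output position is [6 0 0]. Elementwise product with the kernel and sum: 6·-1 + 0·1.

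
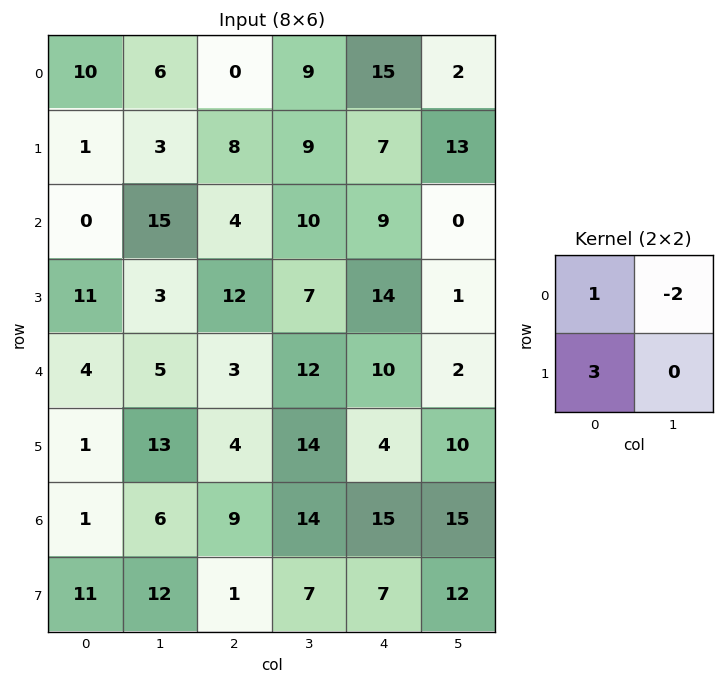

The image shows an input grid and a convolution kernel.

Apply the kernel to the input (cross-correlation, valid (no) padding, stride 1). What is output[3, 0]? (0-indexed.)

The receptive field on the input at this output position is [11 3 / 4 5]. Elementwise product with the kernel and sum: 11·1 + 3·-2 + 4·3.

17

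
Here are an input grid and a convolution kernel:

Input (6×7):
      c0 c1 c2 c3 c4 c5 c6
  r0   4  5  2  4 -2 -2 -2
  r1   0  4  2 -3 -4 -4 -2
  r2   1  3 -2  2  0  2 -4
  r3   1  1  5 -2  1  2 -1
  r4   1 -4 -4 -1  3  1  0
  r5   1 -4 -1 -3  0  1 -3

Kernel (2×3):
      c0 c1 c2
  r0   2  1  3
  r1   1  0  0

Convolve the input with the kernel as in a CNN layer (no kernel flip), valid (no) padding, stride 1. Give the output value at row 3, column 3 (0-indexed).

2

The receptive field on the input at this output position is [-2 1 2 / -1 3 1]. Elementwise product with the kernel and sum: -2·2 + 1·1 + 2·3 + -1·1.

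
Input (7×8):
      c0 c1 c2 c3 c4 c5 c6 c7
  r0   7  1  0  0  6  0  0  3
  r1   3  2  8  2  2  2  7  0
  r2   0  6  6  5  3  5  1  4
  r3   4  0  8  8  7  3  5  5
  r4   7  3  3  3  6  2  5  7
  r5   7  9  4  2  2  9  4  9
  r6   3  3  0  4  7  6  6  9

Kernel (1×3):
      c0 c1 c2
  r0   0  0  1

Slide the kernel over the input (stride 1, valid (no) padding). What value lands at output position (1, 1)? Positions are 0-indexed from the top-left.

The receptive field on the input at this output position is [2 8 2]. Elementwise product with the kernel and sum: 2·1.

2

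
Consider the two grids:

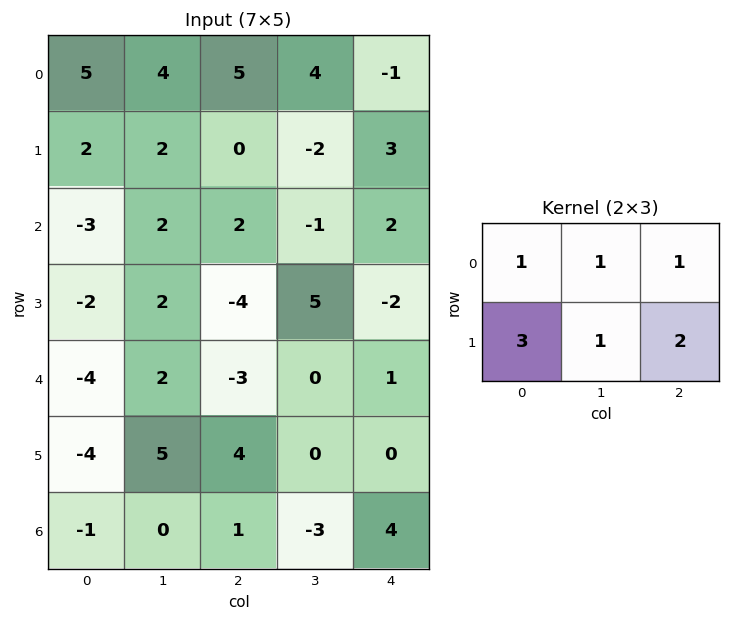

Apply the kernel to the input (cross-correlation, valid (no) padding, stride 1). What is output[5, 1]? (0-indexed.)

4

The receptive field on the input at this output position is [5 4 0 / 0 1 -3]. Elementwise product with the kernel and sum: 5·1 + 4·1 + 0·1 + 0·3 + 1·1 + -3·2.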